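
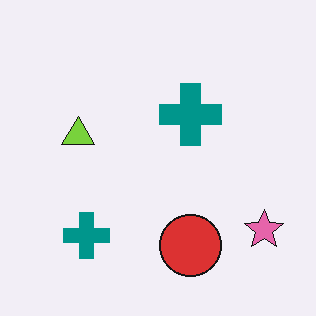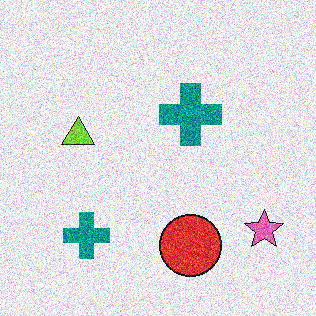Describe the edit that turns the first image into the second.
The image was degraded with a thick layer of grain.

Random speckle covers the whole image, including the flat background.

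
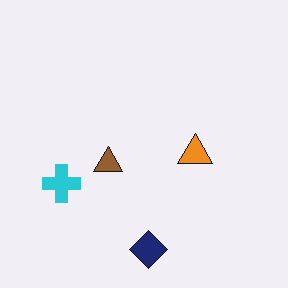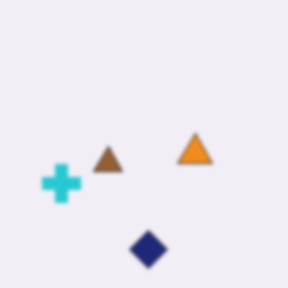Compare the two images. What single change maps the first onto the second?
This is the original image lightly blurred.

Shape edges and outlines are uniformly softened across the whole image.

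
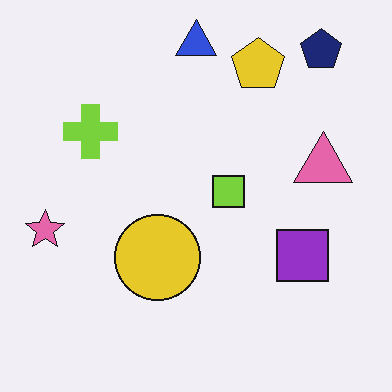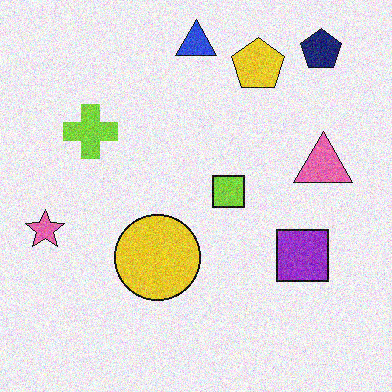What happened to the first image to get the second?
The image was degraded with visible gaussian noise.

Random speckle covers the whole image, including the flat background.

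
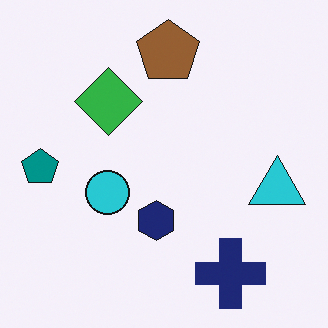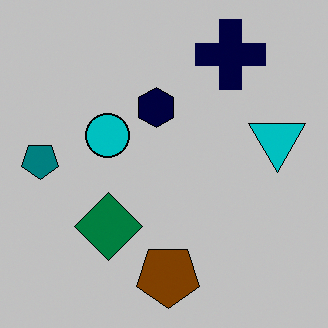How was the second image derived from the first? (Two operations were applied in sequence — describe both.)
This is the original image heavily posterized to just a handful of flat colors, then flipped vertically (top ↔ bottom).

Each flat color has snapped to a coarser quantized level — most visibly, the near-white background has dropped to a flat grey. The brown pentagon is in the top of the first image and the bottom of the second — shapes on opposite sides of the horizontal midline have swapped in a mirror flip.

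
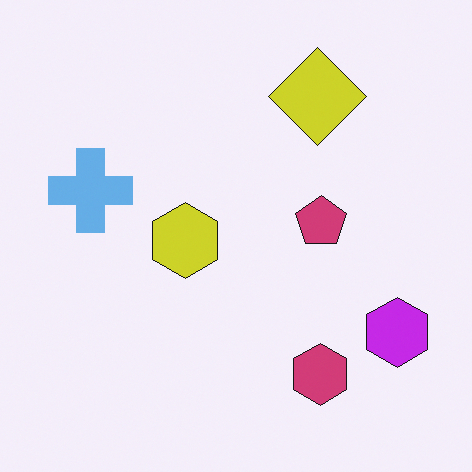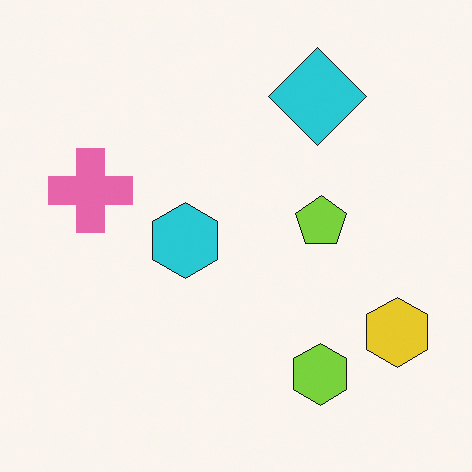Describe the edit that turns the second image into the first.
Hue-shifted through roughly half the color wheel.

Every shape's color has rotated by the same amount around the hue wheel — a uniform hue shift.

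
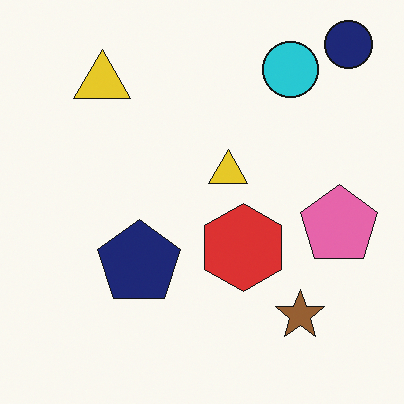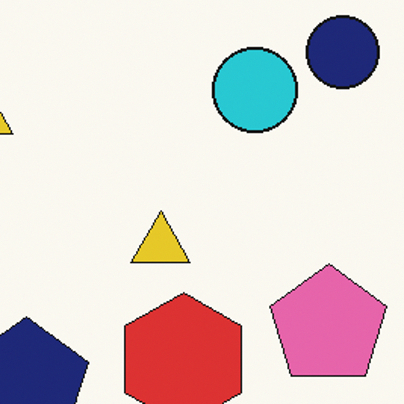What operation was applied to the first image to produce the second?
The image was cropped slightly and scaled back up.

The visible shapes are larger and the field of view is narrower; shapes near the original edges may be partly or wholly outside the frame — a crop-and-rescale.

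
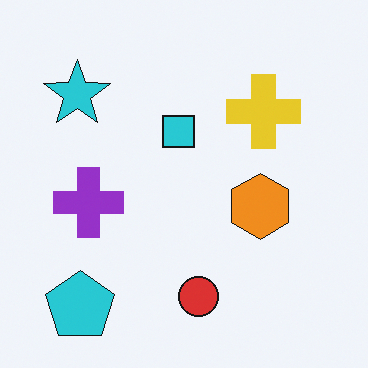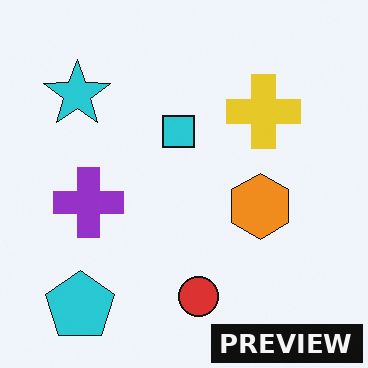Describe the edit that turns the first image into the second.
The second image is the first watermarked with the text "PREVIEW" in the lower-right corner.

A dark label reading "PREVIEW" appears in the lower-right corner.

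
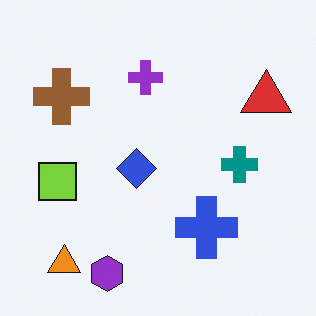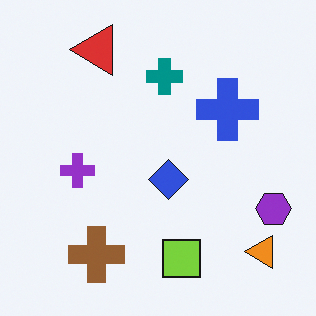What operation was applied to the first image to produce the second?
The transformation is: rotated 90° counter-clockwise.

The orange triangle sits in the bottom-left of the first image and the bottom-right of the second — consistent with a whole-image 90° counter-clockwise rotation.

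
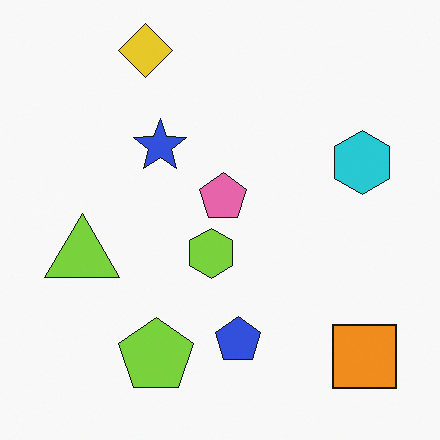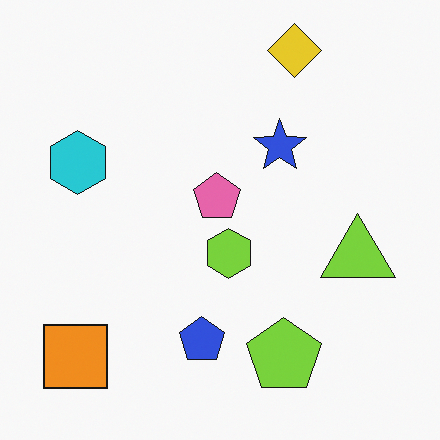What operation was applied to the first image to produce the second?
It was flipped horizontally (left ↔ right).

The orange square is in the bottom-right of the first image and the bottom-left of the second — shapes on opposite sides of the vertical midline have swapped in a mirror flip.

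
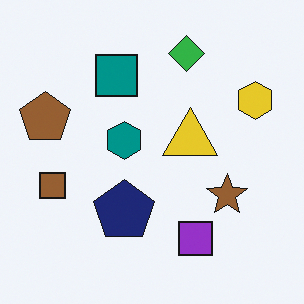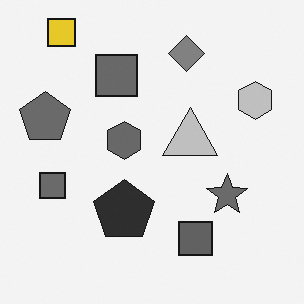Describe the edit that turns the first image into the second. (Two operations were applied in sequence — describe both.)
The transformation is: converted to grayscale, then overlaid with an additional yellow square.

All color is removed — every shape is now a shade of grey. A yellow square appears in the second image that is absent from the first.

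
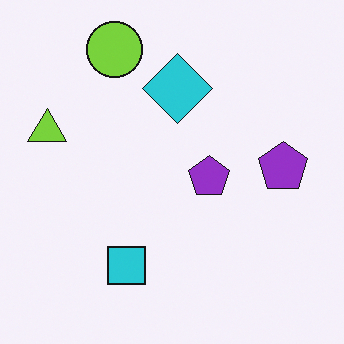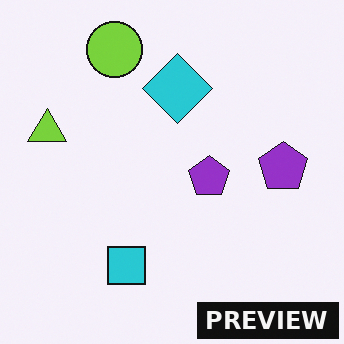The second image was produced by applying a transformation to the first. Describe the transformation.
The image was watermarked with the text "PREVIEW" in the lower-right corner.

A dark label reading "PREVIEW" appears in the lower-right corner.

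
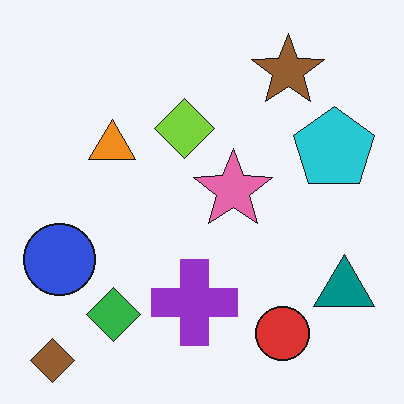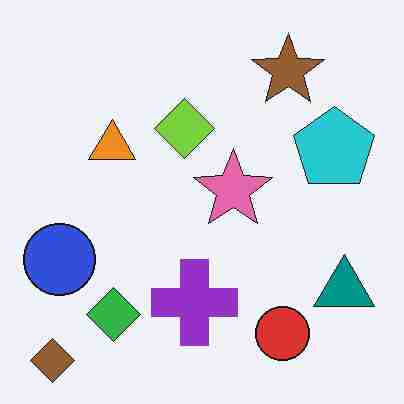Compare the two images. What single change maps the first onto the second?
The image was degraded with heavy JPEG compression.

Blocky 8×8 compression artifacts appear around shape edges and the flat background shows ringing — characteristic JPEG degradation.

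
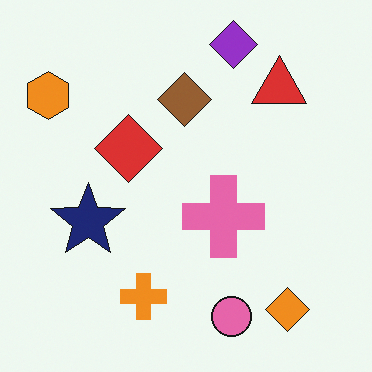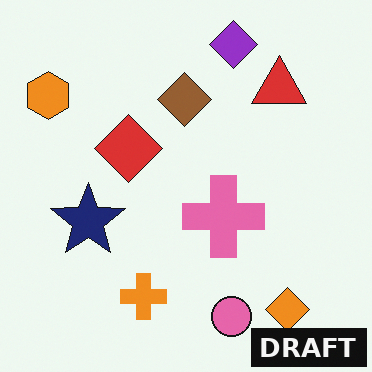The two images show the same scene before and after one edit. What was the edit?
The second image is the first watermarked with the text "DRAFT" in the lower-right corner.

A dark label reading "DRAFT" appears in the lower-right corner.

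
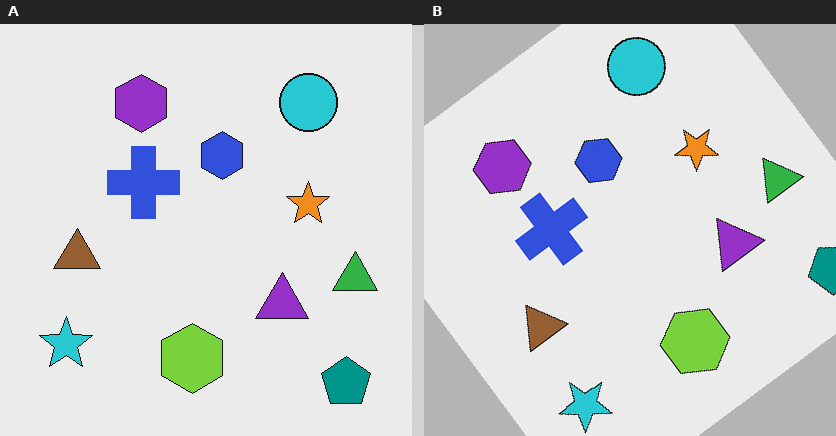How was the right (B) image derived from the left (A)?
The transformation is: rotated counter-clockwise by a large amount — several tens of degrees.

Every shape is tilted by the same angle and the image corners show triangular fill wedges — a whole-image rotation by a non-right angle.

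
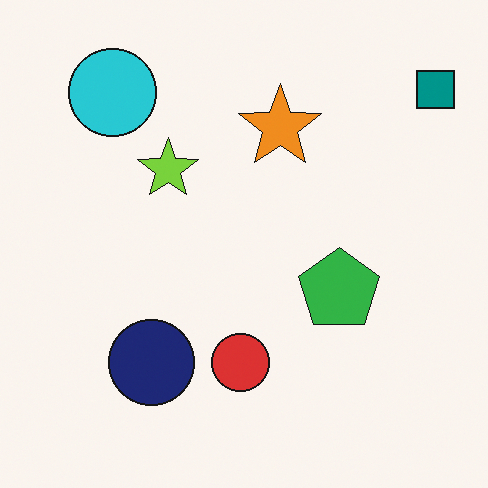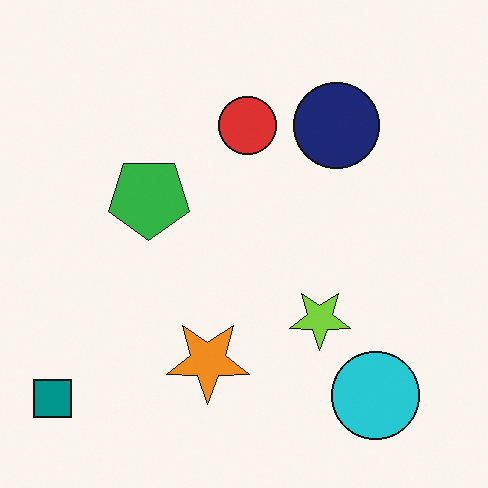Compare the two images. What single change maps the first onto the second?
The transformation is: rotated 180°.

The teal square sits in the top-right of the first image and the bottom-left of the second — consistent with a whole-image 180° rotation.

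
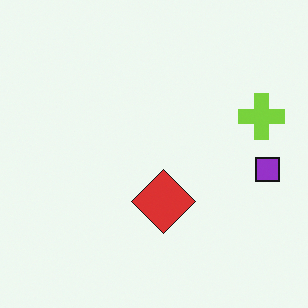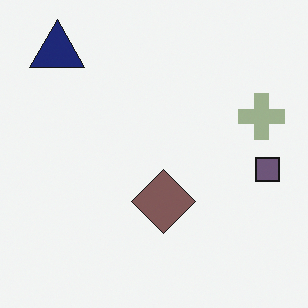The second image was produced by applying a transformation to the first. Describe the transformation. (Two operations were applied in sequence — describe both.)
The second image is the first made much more muted (saturation change), then overlaid with an additional navy triangle.

All colors are more muted and greyish — a global saturation change. A navy triangle appears in the second image that is absent from the first.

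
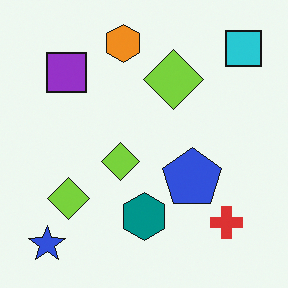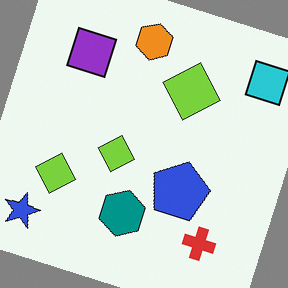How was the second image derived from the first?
The second image is the first rotated clockwise by a moderate amount.

Every shape is tilted by the same angle and the image corners show triangular fill wedges — a whole-image rotation by a non-right angle.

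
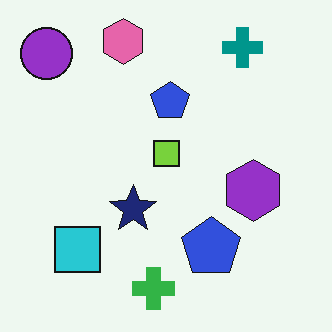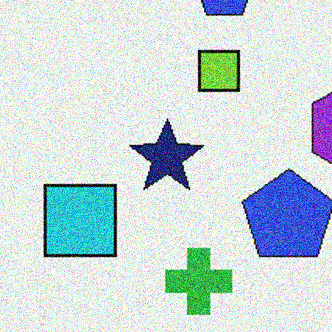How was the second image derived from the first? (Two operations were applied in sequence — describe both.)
The second image is the first cropped slightly and scaled back up, then degraded with strong gaussian noise.

The visible shapes are larger and the field of view is narrower; shapes near the original edges may be partly or wholly outside the frame — a crop-and-rescale. Random speckle covers the whole image, including the flat background.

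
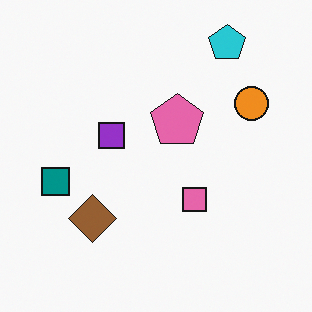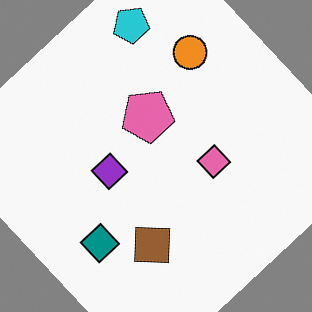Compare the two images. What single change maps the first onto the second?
It was rotated counter-clockwise by a large amount — several tens of degrees.

Every shape is tilted by the same angle and the image corners show triangular fill wedges — a whole-image rotation by a non-right angle.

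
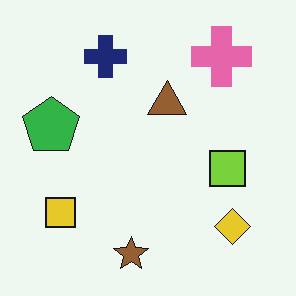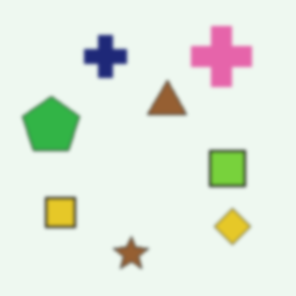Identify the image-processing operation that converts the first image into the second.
The transformation is: given a subtle gaussian blur.

Shape edges and outlines are uniformly softened across the whole image.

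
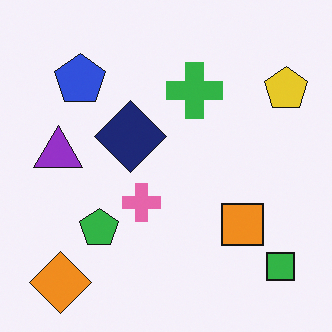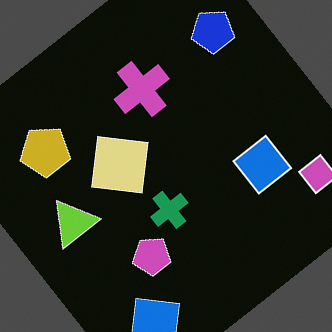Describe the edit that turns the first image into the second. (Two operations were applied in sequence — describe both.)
This is the original image rotated counter-clockwise by a large amount — several tens of degrees, then color-inverted (negative).

Every shape is tilted by the same angle and the image corners show triangular fill wedges — a whole-image rotation by a non-right angle. The light background has become dark and every shape's color is its complement — a photographic negative.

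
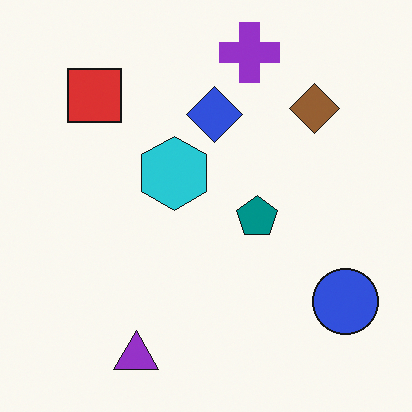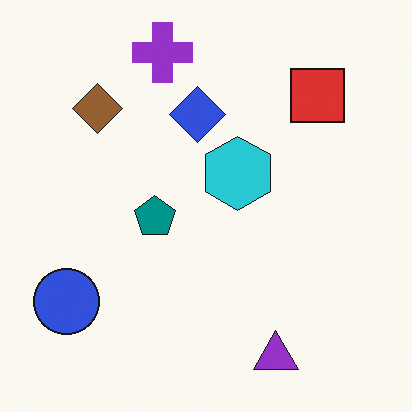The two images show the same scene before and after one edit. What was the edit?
It was flipped horizontally (left ↔ right).

The blue circle is in the bottom-right of the first image and the bottom-left of the second — shapes on opposite sides of the vertical midline have swapped in a mirror flip.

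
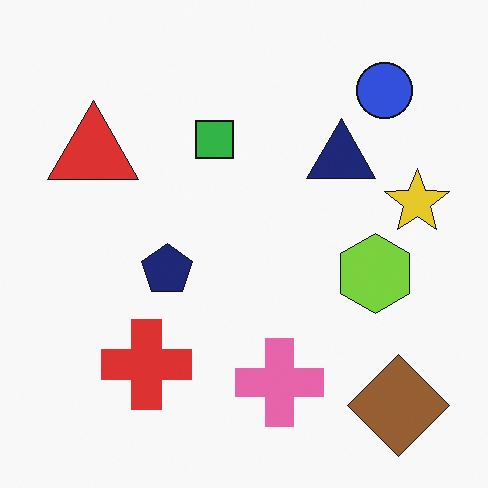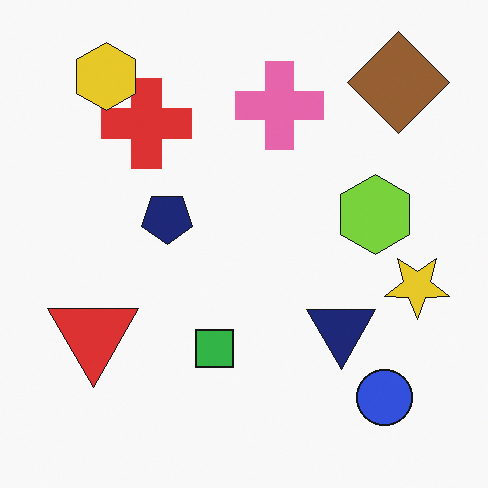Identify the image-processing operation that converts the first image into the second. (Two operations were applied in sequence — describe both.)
Flipped vertically (top ↔ bottom), then overlaid with an additional yellow hexagon.

The brown diamond is in the bottom-right of the first image and the top-right of the second — shapes on opposite sides of the horizontal midline have swapped in a mirror flip. A yellow hexagon appears in the second image that is absent from the first.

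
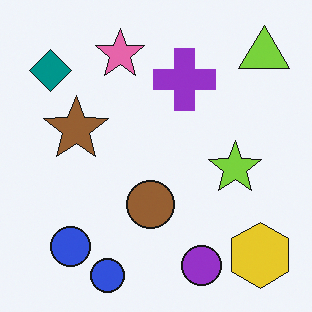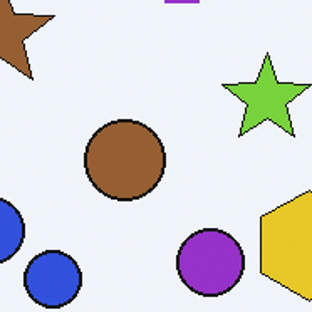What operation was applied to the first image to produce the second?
The image was cropped to a noticeably smaller region and rescaled.

The visible shapes are larger and the field of view is narrower; shapes near the original edges may be partly or wholly outside the frame — a crop-and-rescale.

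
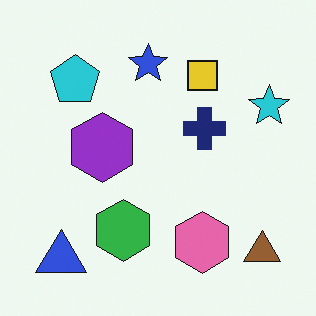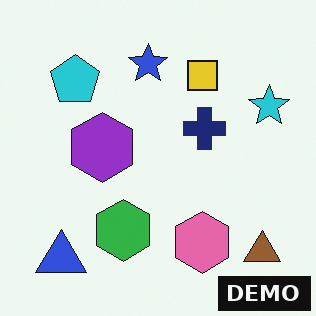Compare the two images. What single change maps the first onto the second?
Watermarked with the text "DEMO" in the lower-right corner.

A dark label reading "DEMO" appears in the lower-right corner.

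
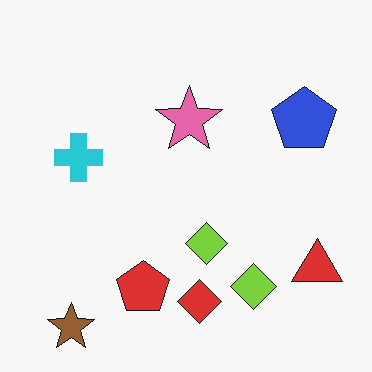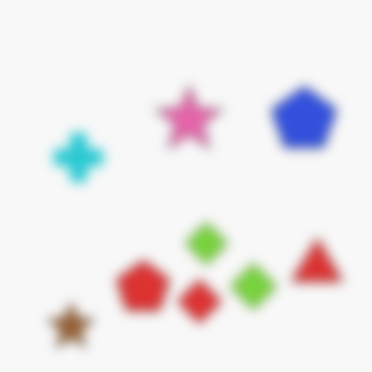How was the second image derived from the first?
The second image is the first strongly gaussian-blurred.

Shape edges and outlines are uniformly softened across the whole image.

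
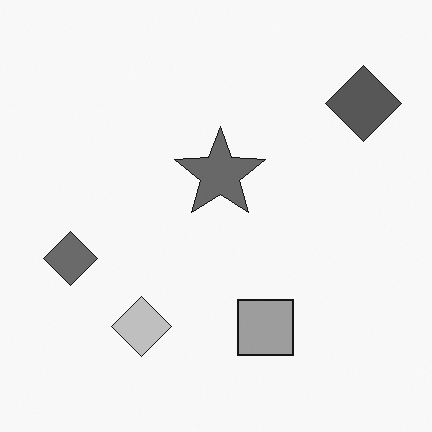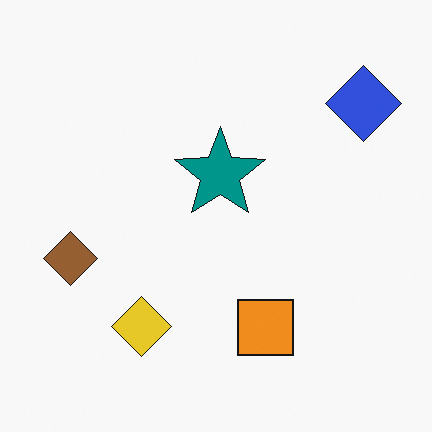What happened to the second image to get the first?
Converted to grayscale.

All color is removed — every shape is now a shade of grey.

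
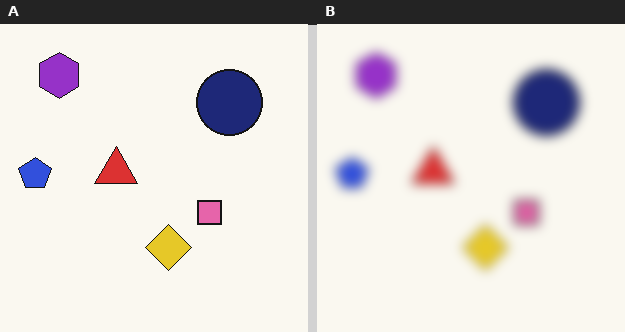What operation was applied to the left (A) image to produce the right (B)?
Heavily blurred.

Shape edges and outlines are uniformly softened across the whole image.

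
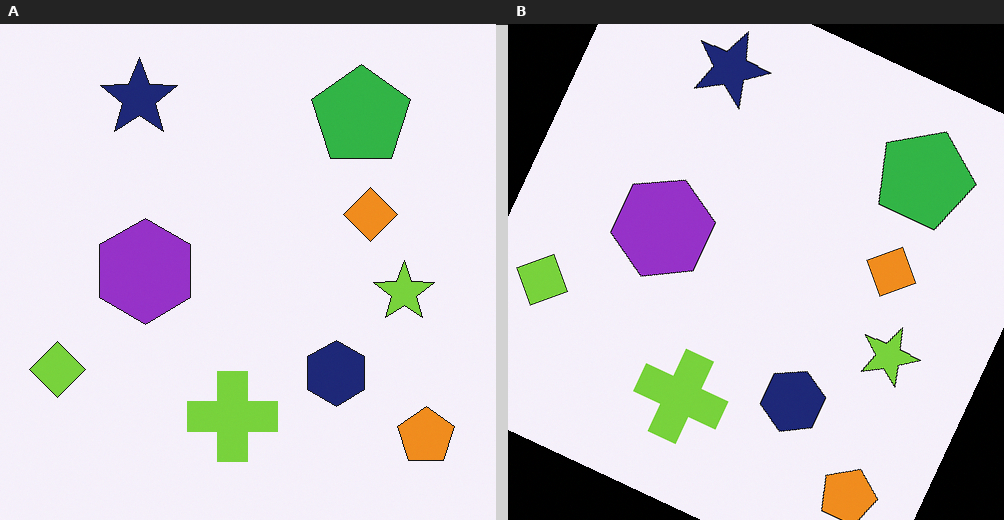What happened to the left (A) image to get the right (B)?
This is the original image rotated clockwise by a moderate amount.

Every shape is tilted by the same angle and the image corners show triangular fill wedges — a whole-image rotation by a non-right angle.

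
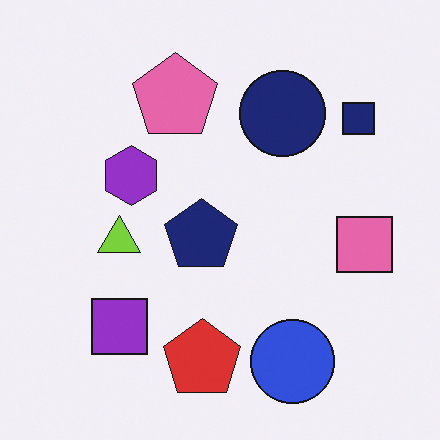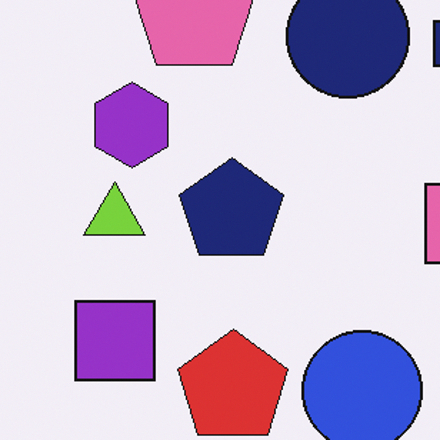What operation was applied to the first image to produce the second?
It was cropped to a modestly smaller region and rescaled.

The visible shapes are larger and the field of view is narrower; shapes near the original edges may be partly or wholly outside the frame — a crop-and-rescale.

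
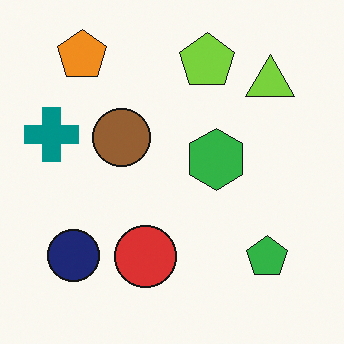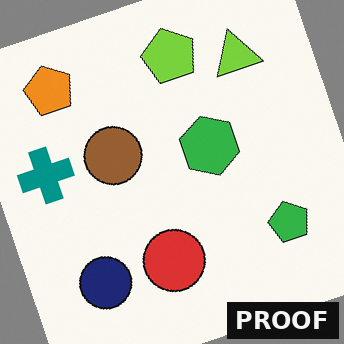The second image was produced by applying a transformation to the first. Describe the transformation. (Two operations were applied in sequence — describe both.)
Rotated counter-clockwise by a moderate amount, then watermarked with the text "PROOF" in the lower-right corner.

Every shape is tilted by the same angle and the image corners show triangular fill wedges — a whole-image rotation by a non-right angle. A dark label reading "PROOF" appears in the lower-right corner.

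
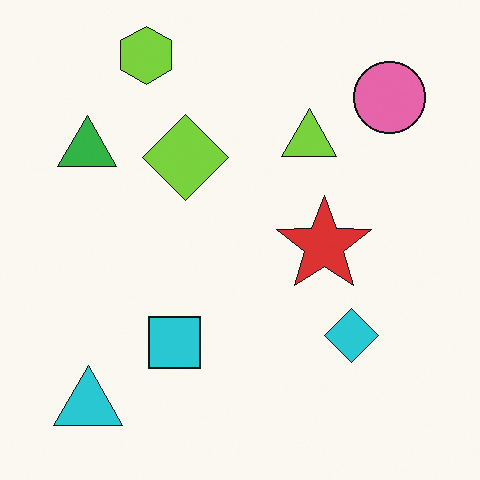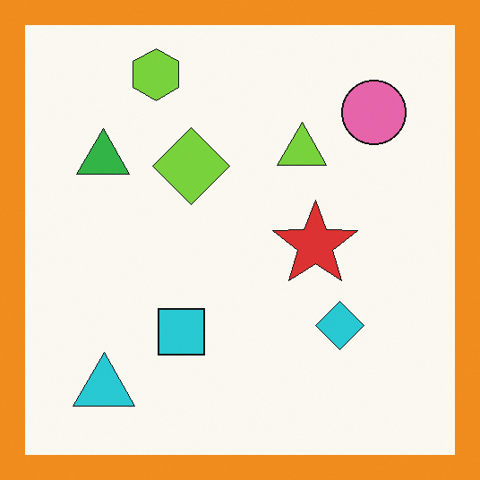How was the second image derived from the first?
The second image is the first framed with a orange border.

A solid orange frame runs around the edge of the second image, with the content slightly shrunk inside it.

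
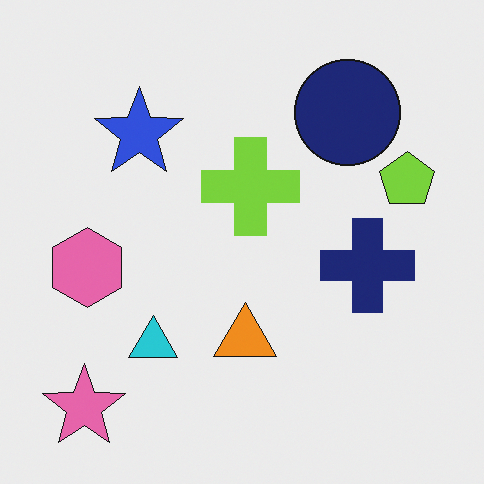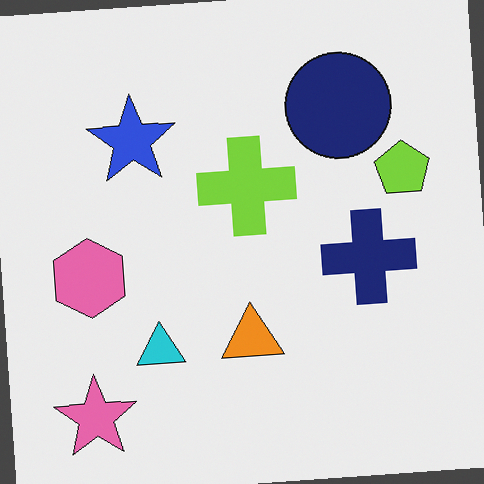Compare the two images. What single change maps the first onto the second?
The transformation is: rotated counter-clockwise by a slight angle.

Every shape is tilted by the same angle and the image corners show triangular fill wedges — a whole-image rotation by a non-right angle.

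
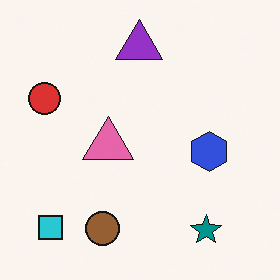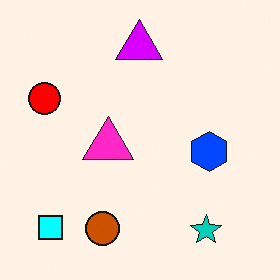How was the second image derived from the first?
Made much more vivid (saturation change).

All colors are more vivid — a global saturation change.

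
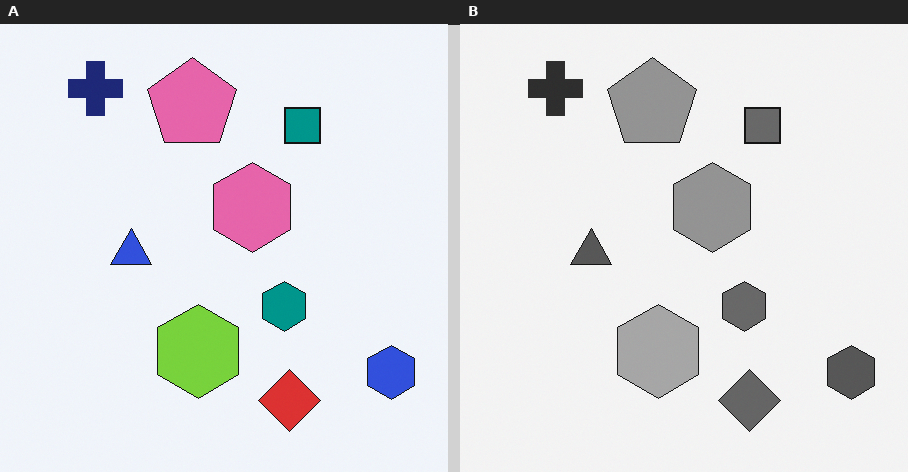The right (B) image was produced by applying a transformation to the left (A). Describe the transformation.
Converted to grayscale.

All color is removed — every shape is now a shade of grey.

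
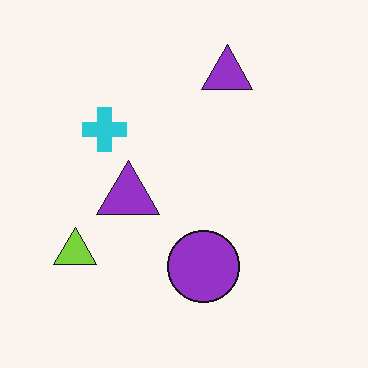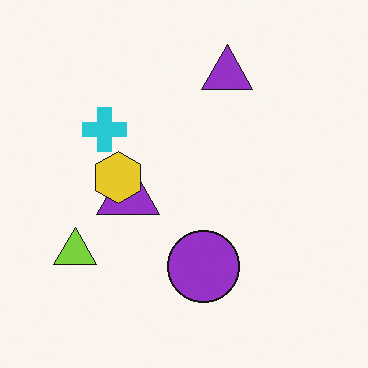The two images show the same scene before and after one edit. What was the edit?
The second image is the first overlaid with an additional yellow hexagon.

A yellow hexagon appears in the second image that is absent from the first.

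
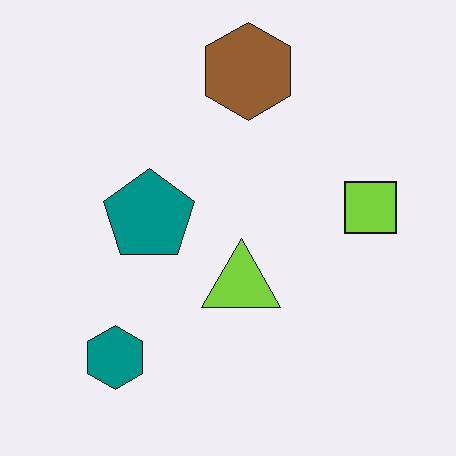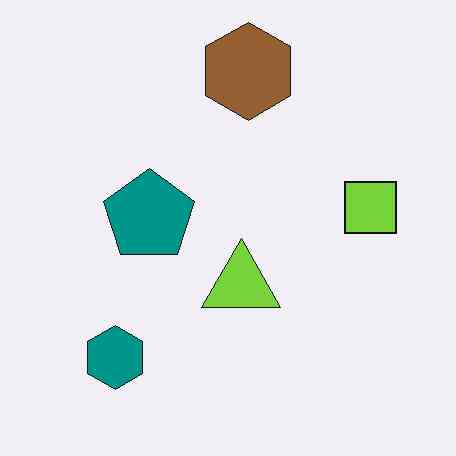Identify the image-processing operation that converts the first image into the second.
This is the original image given moderate JPEG compression.

Blocky 8×8 compression artifacts appear around shape edges and the flat background shows ringing — characteristic JPEG degradation.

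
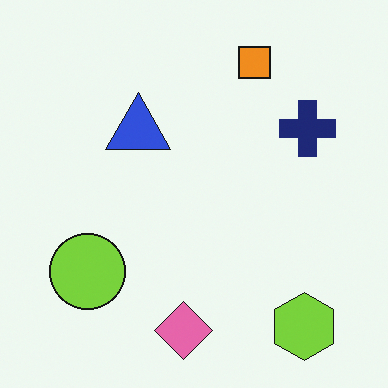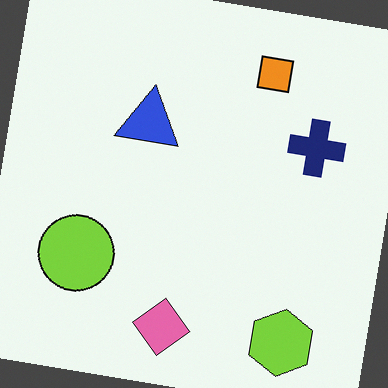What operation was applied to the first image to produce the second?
The transformation is: rotated clockwise by a few degrees.

Every shape is tilted by the same angle and the image corners show triangular fill wedges — a whole-image rotation by a non-right angle.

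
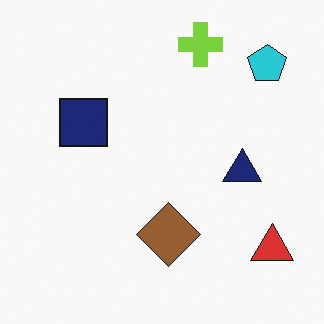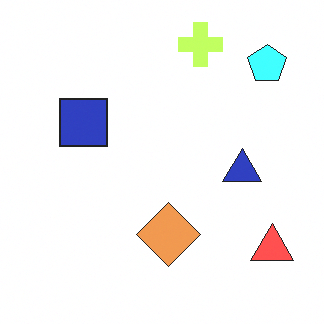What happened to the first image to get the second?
This is the original image brightened a lot.

Every pixel — background and shapes alike — is uniformly brightened.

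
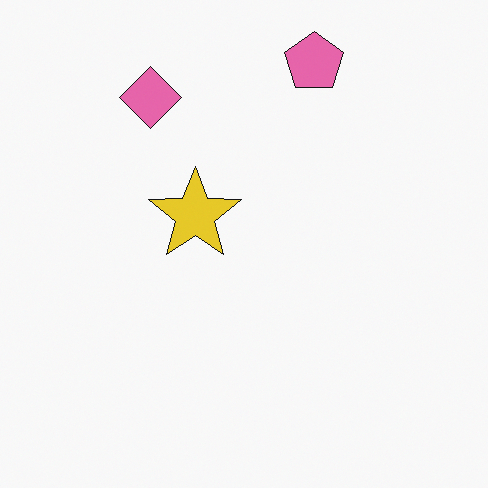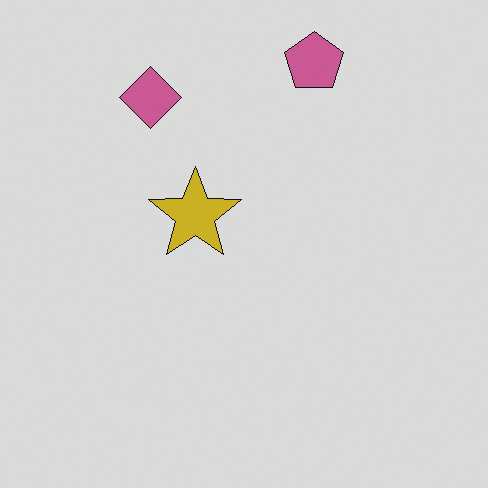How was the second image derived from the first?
Darkened a little.

Every pixel — background and shapes alike — is uniformly darkened.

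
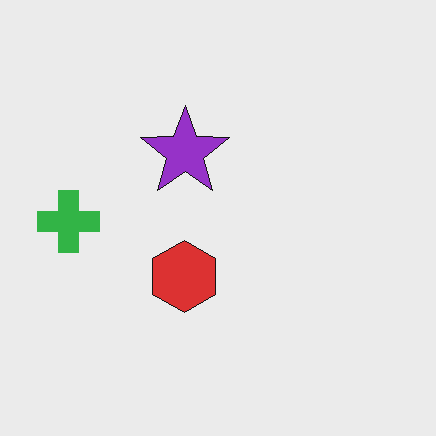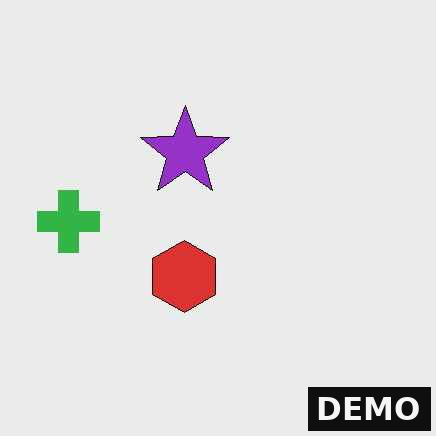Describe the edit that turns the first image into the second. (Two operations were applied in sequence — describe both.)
The second image is the first JPEG-compressed with visible artifacts, then watermarked with the text "DEMO" in the lower-right corner.

Blocky 8×8 compression artifacts appear around shape edges and the flat background shows ringing — characteristic JPEG degradation. A dark label reading "DEMO" appears in the lower-right corner.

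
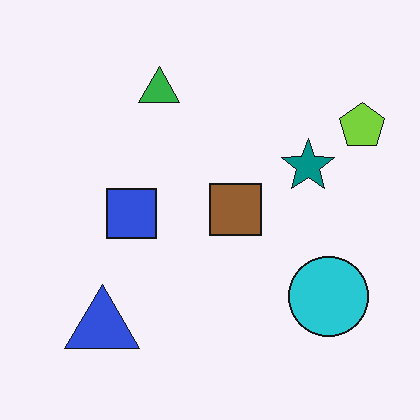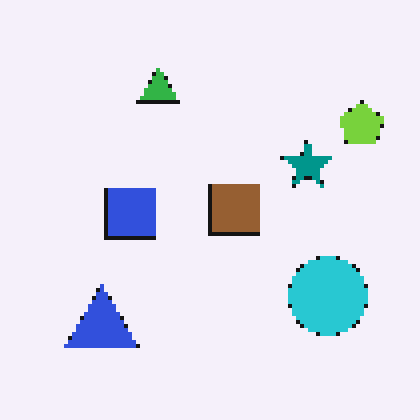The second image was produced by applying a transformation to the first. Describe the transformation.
The image was mildly pixelated.

Shapes are reduced to large square blocks; fine edges and outlines are lost — a downscale-then-upscale (mosaic) effect.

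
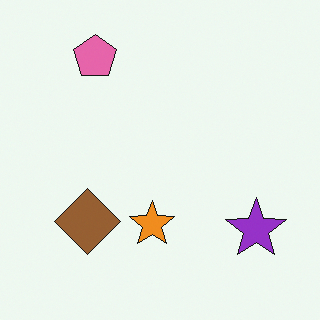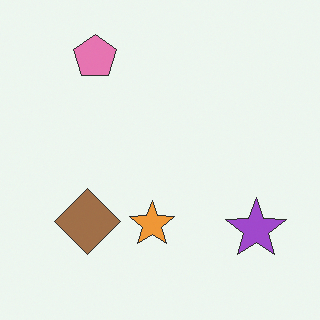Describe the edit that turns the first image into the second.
The second image is the first given slightly reduced contrast.

Tones are pushed toward mid-grey across the whole image — a global contrast change.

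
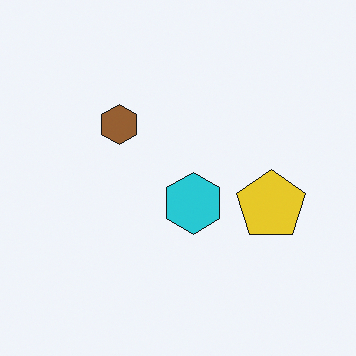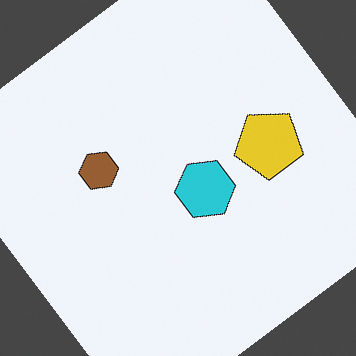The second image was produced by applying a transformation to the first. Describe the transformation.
It was rotated counter-clockwise by a large amount — several tens of degrees.

Every shape is tilted by the same angle and the image corners show triangular fill wedges — a whole-image rotation by a non-right angle.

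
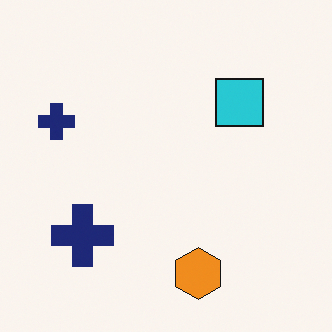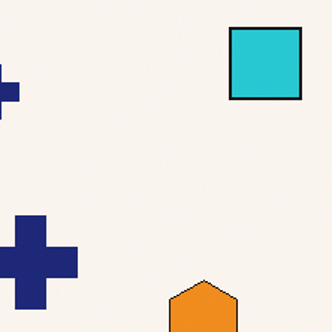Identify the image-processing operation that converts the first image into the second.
It was cropped slightly and scaled back up.

The visible shapes are larger and the field of view is narrower; shapes near the original edges may be partly or wholly outside the frame — a crop-and-rescale.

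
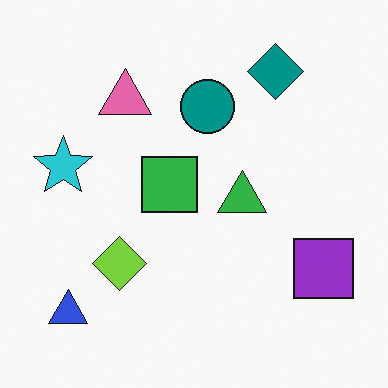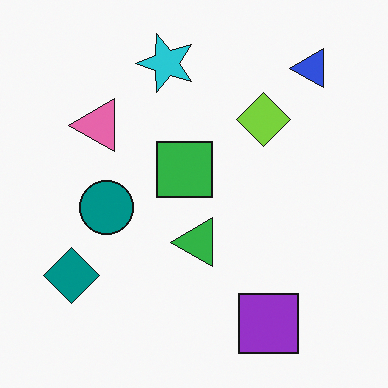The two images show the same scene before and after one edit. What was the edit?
This is the original image transposed (reflected across the top-left ↔ bottom-right diagonal).

Shapes have swapped their row and column positions — what was in the top-right is now in the bottom-left — a diagonal reflection.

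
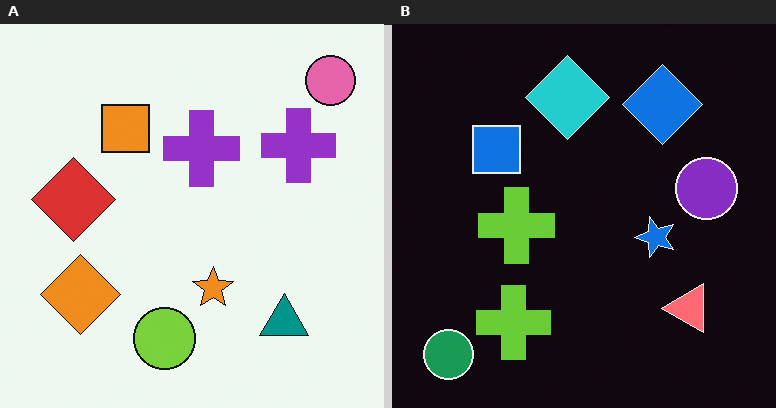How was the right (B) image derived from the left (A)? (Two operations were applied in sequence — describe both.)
It was transposed (reflected across the top-left ↔ bottom-right diagonal), then color-inverted (negative).

Shapes have swapped their row and column positions — what was in the top-right is now in the bottom-left — a diagonal reflection. The light background has become dark and every shape's color is its complement — a photographic negative.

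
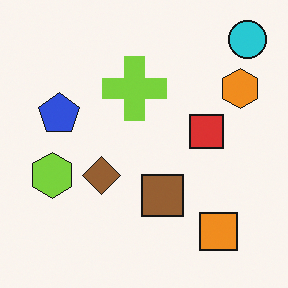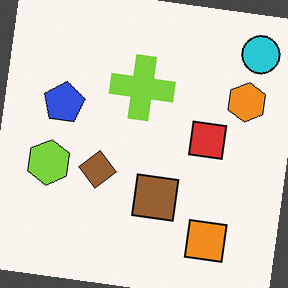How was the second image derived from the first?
Rotated clockwise by a small amount.

Every shape is tilted by the same angle and the image corners show triangular fill wedges — a whole-image rotation by a non-right angle.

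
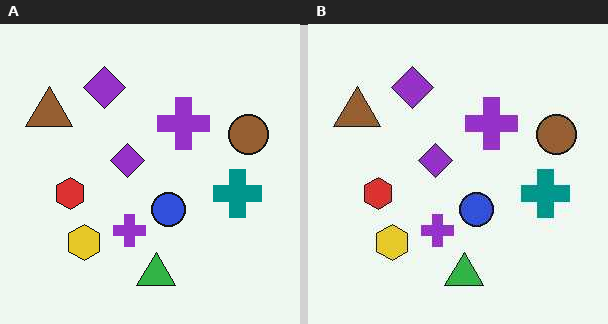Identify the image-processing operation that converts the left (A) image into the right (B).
This is the original image given moderate JPEG compression.

Blocky 8×8 compression artifacts appear around shape edges and the flat background shows ringing — characteristic JPEG degradation.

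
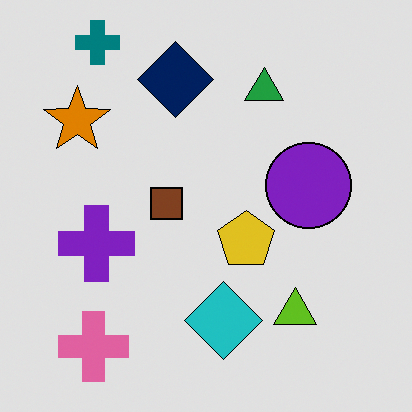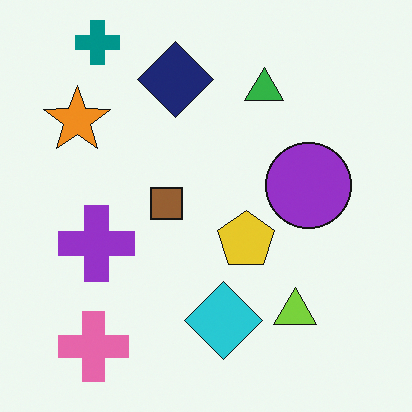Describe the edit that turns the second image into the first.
Moderately posterized.

Each flat color has snapped to a coarser quantized level — most visibly, the near-white background has dropped to a flat grey.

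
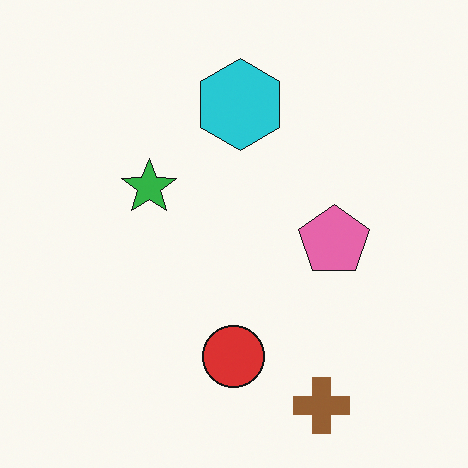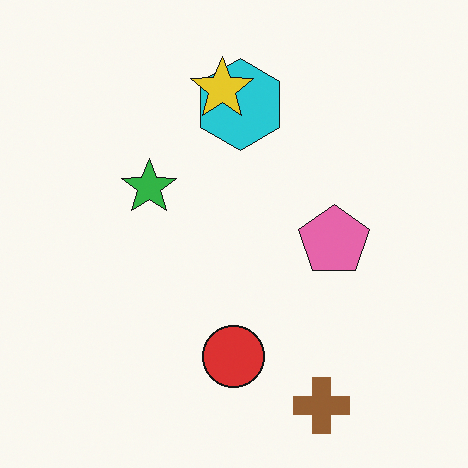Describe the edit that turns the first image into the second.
The image was overlaid with an additional yellow star.

A yellow star appears in the second image that is absent from the first.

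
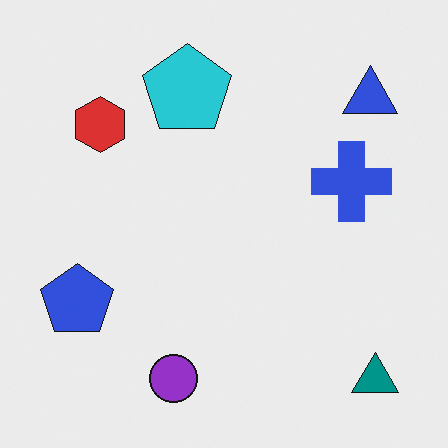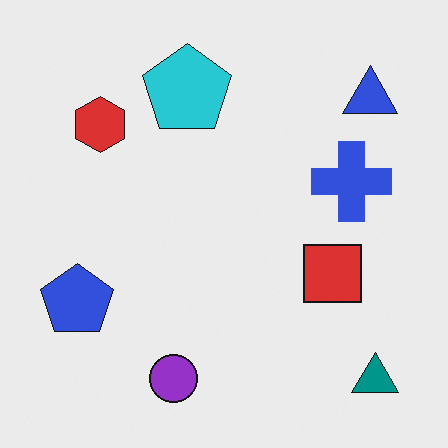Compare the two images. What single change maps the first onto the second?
This is the original image overlaid with an additional red square.

A red square appears in the second image that is absent from the first.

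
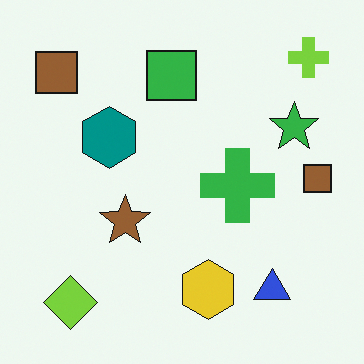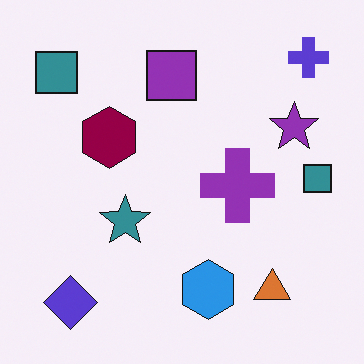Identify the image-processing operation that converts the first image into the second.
The image was hue-shifted by a large amount.

Every shape's color has rotated by the same amount around the hue wheel — a uniform hue shift.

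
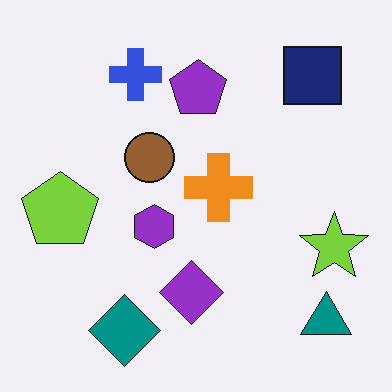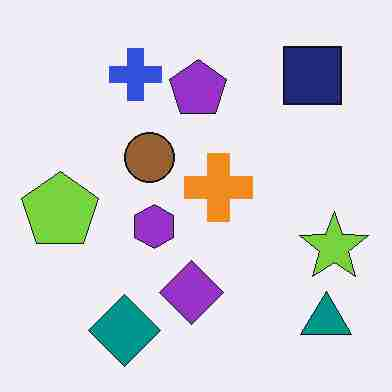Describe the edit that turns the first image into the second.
The second image is the first degraded with heavy JPEG compression.

Blocky 8×8 compression artifacts appear around shape edges and the flat background shows ringing — characteristic JPEG degradation.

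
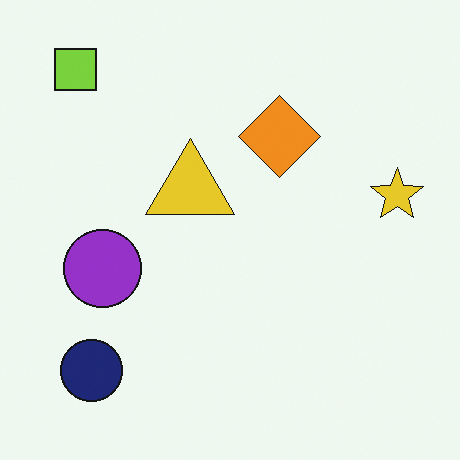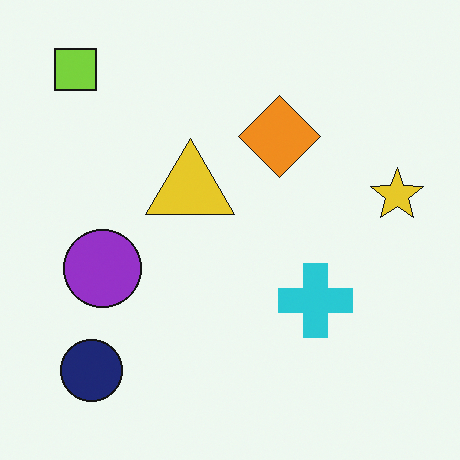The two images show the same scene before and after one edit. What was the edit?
It was overlaid with an additional cyan cross.

A cyan cross appears in the second image that is absent from the first.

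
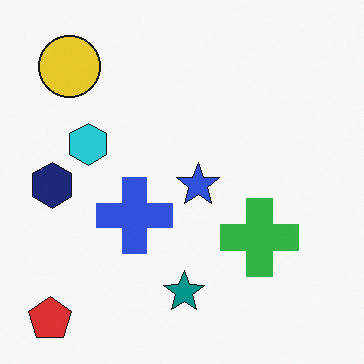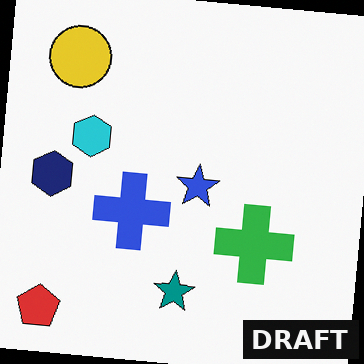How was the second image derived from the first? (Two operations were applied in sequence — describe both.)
Rotated clockwise by a slight angle, then watermarked with the text "DRAFT" in the lower-right corner.

Every shape is tilted by the same angle and the image corners show triangular fill wedges — a whole-image rotation by a non-right angle. A dark label reading "DRAFT" appears in the lower-right corner.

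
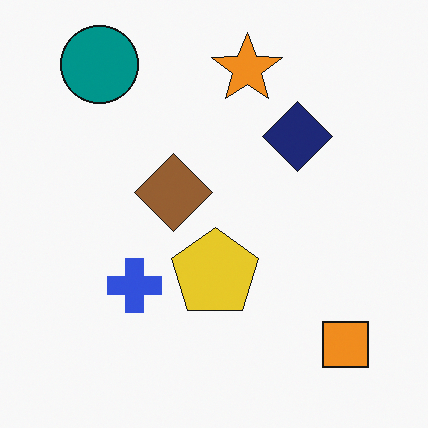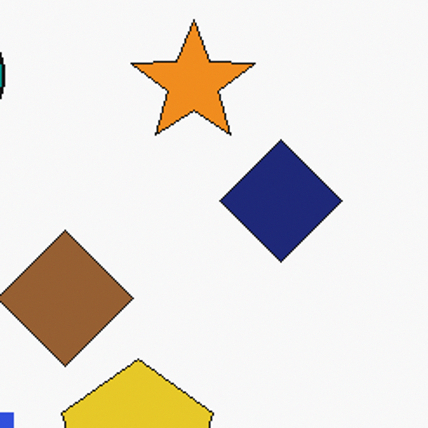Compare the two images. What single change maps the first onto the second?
This is the original image cropped to a noticeably smaller region and rescaled.

The visible shapes are larger and the field of view is narrower; shapes near the original edges may be partly or wholly outside the frame — a crop-and-rescale.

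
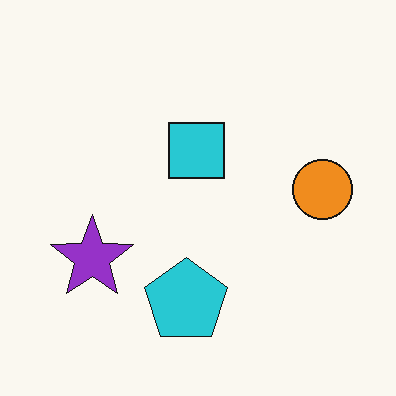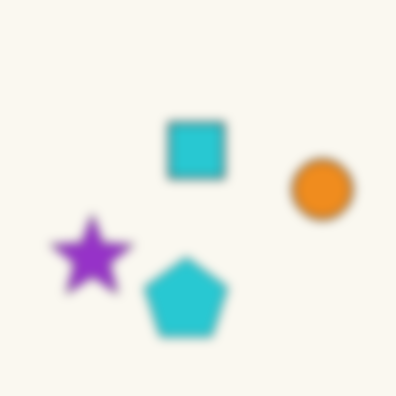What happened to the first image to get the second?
The transformation is: strongly gaussian-blurred.

Shape edges and outlines are uniformly softened across the whole image.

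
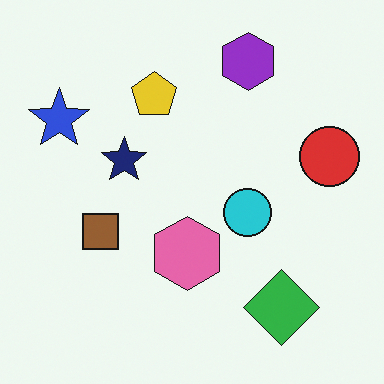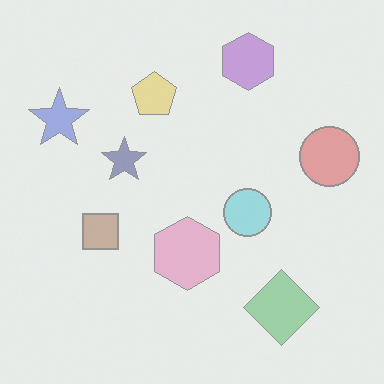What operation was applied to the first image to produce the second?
The second image is the first washed out (contrast reduced).

Tones are pushed toward mid-grey across the whole image — a global contrast change.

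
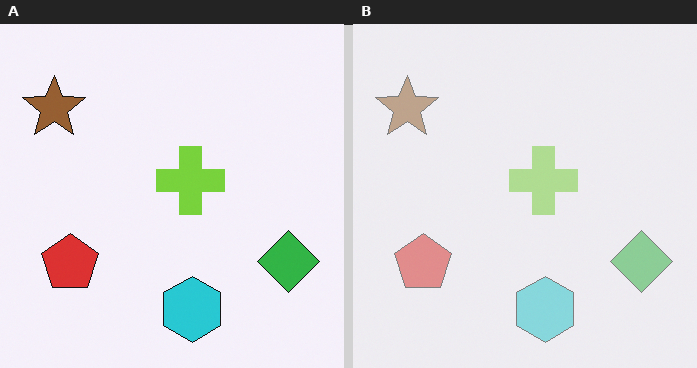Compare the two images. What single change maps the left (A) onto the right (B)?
The right (B) image is the left (A) washed out (contrast reduced).

Tones are pushed toward mid-grey across the whole image — a global contrast change.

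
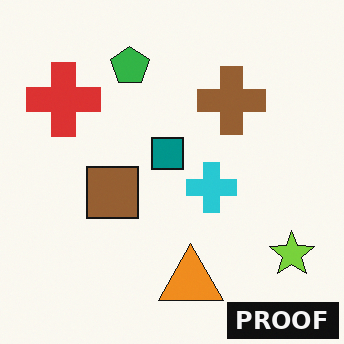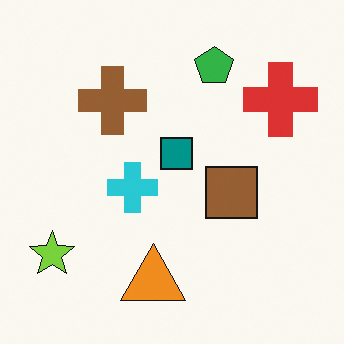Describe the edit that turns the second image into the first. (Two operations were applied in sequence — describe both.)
This is the original image flipped horizontally (left ↔ right), then watermarked with the text "PROOF" in the lower-right corner.

The lime star is in the bottom-left of the second image and the bottom-right of the first — shapes on opposite sides of the vertical midline have swapped in a mirror flip. A dark label reading "PROOF" appears in the lower-right corner.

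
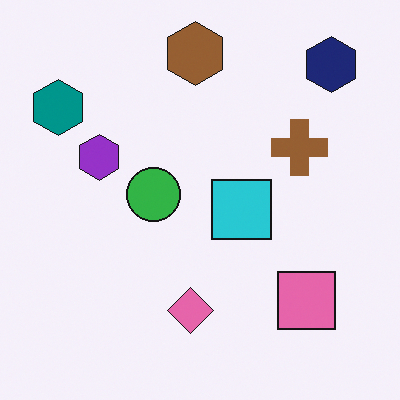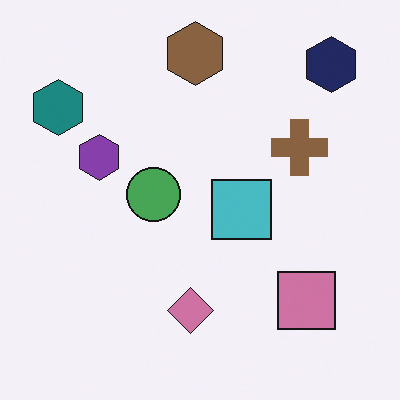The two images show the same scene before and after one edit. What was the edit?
This is the original image slightly desaturated.

All colors are more muted and greyish — a global saturation change.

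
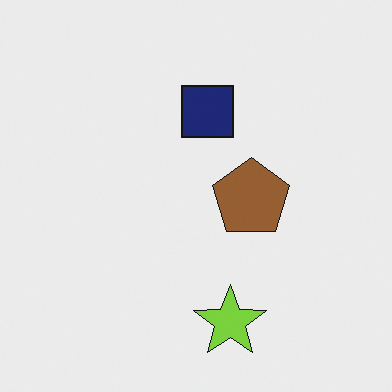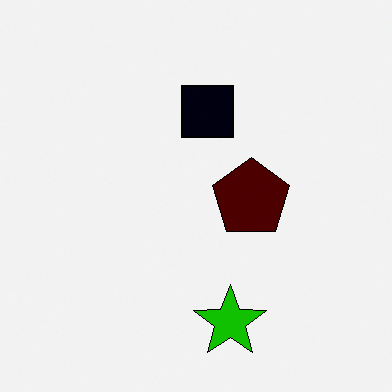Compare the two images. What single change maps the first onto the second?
It was given much higher contrast.

Tones are pushed away from mid-grey across the whole image — a global contrast change.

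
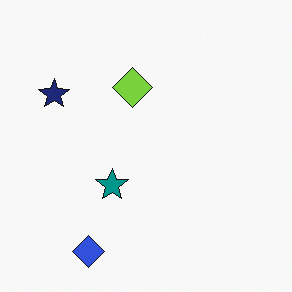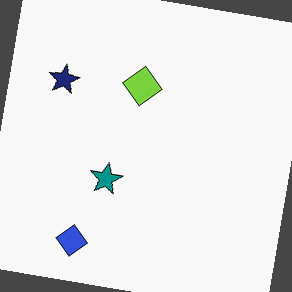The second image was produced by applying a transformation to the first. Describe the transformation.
The transformation is: rotated clockwise by a slight angle.

Every shape is tilted by the same angle and the image corners show triangular fill wedges — a whole-image rotation by a non-right angle.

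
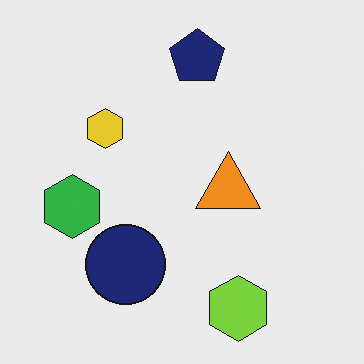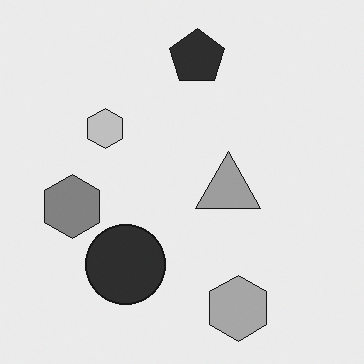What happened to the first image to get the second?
Converted to grayscale.

All color is removed — every shape is now a shade of grey.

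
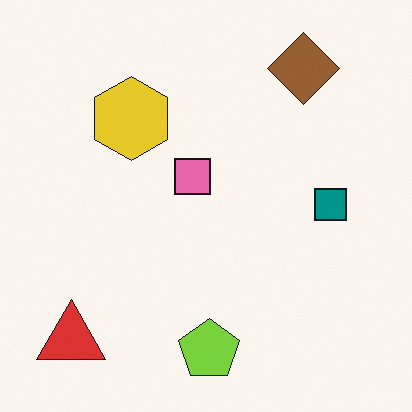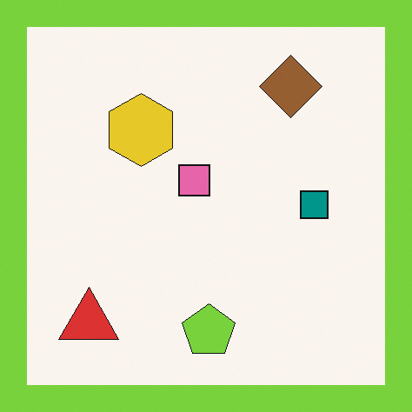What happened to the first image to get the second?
It was framed with a lime border.

A solid lime frame runs around the edge of the second image, with the content slightly shrunk inside it.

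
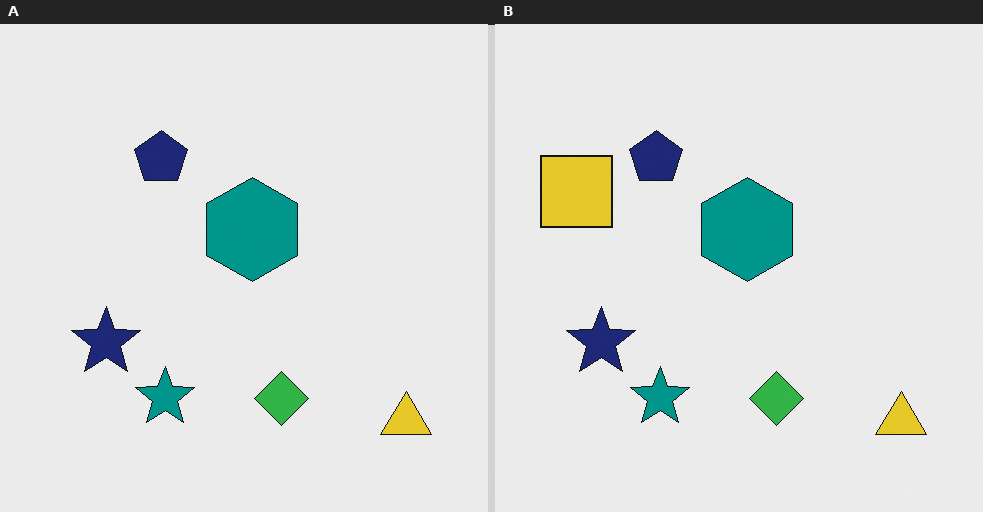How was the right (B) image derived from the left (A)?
The right (B) image is the left (A) overlaid with an additional yellow square.

A yellow square appears in the right (B) image that is absent from the left (A).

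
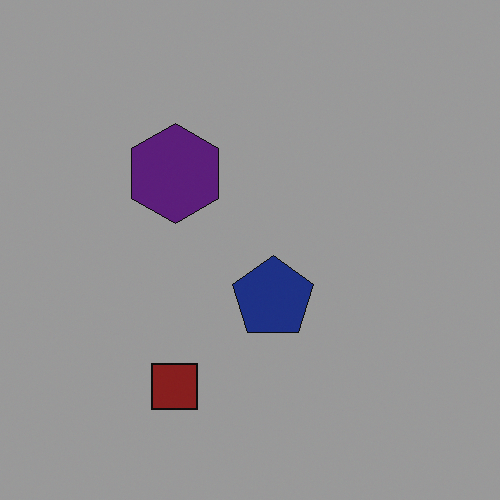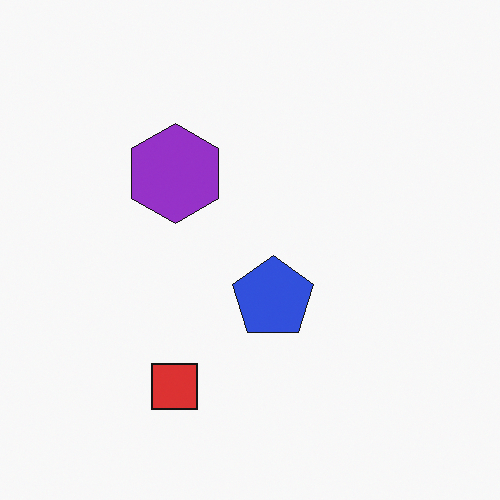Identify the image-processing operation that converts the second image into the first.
The first image is the second darkened a lot.

Every pixel — background and shapes alike — is uniformly darkened.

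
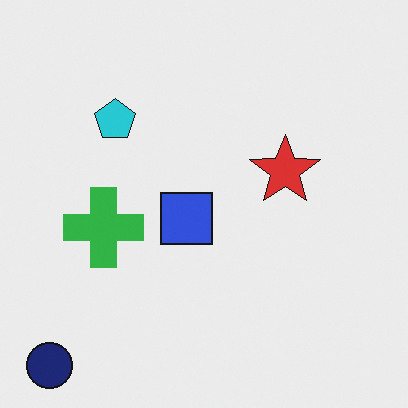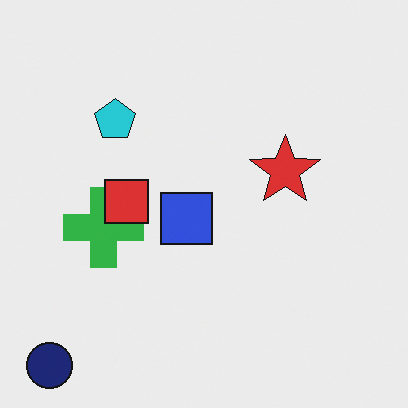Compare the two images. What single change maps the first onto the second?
Overlaid with an additional red square.

A red square appears in the second image that is absent from the first.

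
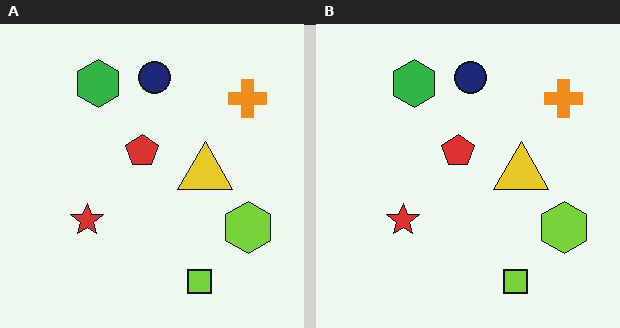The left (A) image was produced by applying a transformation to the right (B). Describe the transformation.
The left (A) image is the right (B) JPEG-compressed with visible artifacts.

Blocky 8×8 compression artifacts appear around shape edges and the flat background shows ringing — characteristic JPEG degradation.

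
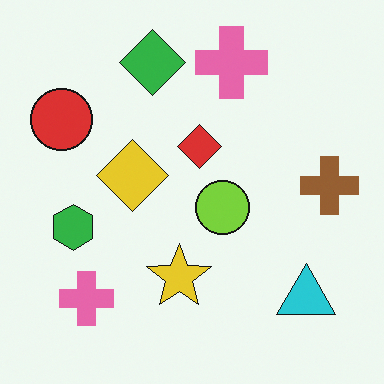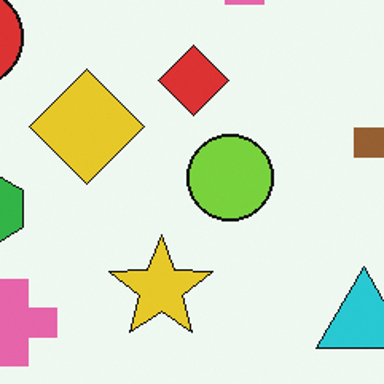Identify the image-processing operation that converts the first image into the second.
The transformation is: cropped slightly and scaled back up.

The visible shapes are larger and the field of view is narrower; shapes near the original edges may be partly or wholly outside the frame — a crop-and-rescale.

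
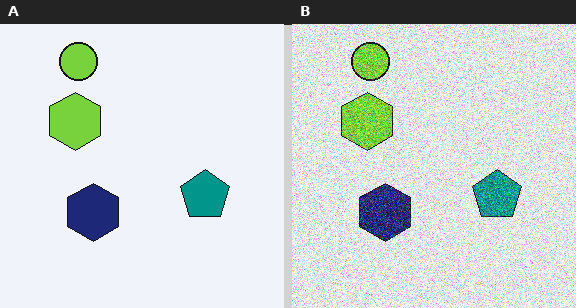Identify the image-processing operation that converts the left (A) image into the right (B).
This is the original image degraded with a thick layer of grain.

Random speckle covers the whole image, including the flat background.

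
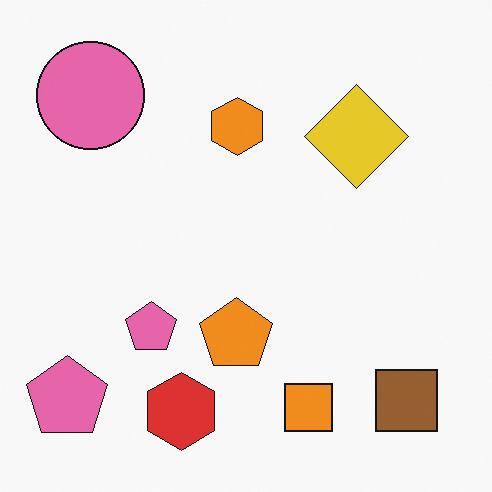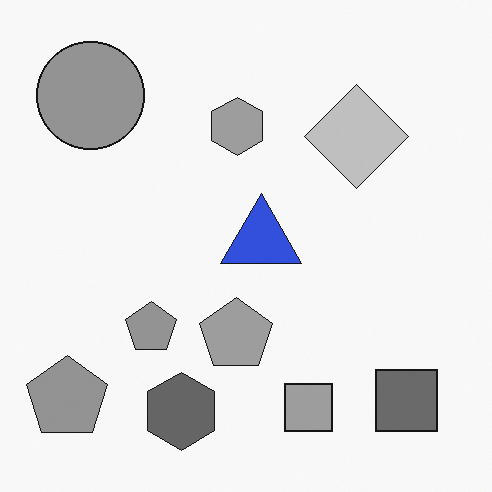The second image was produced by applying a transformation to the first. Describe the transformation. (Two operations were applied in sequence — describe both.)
It was converted to grayscale, then overlaid with an additional blue triangle.

All color is removed — every shape is now a shade of grey. A blue triangle appears in the second image that is absent from the first.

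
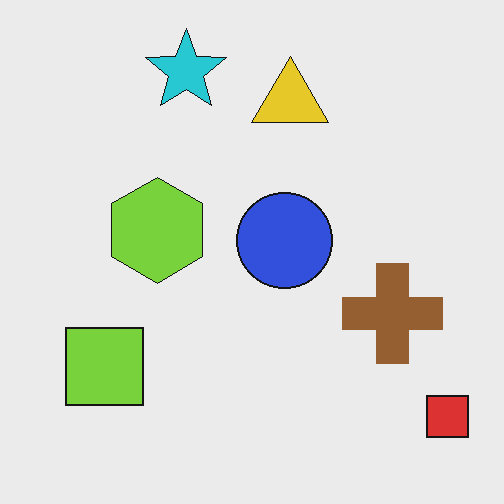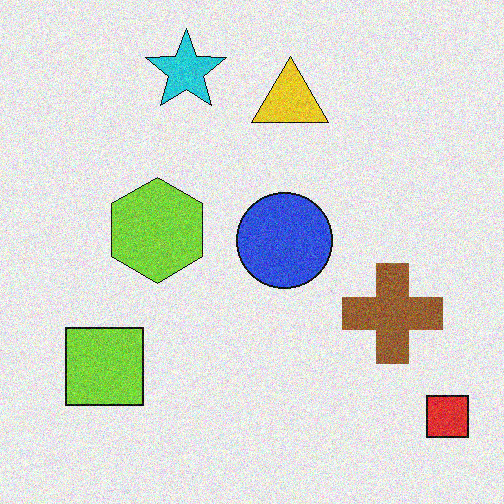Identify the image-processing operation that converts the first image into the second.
The transformation is: degraded with visible gaussian noise.

Random speckle covers the whole image, including the flat background.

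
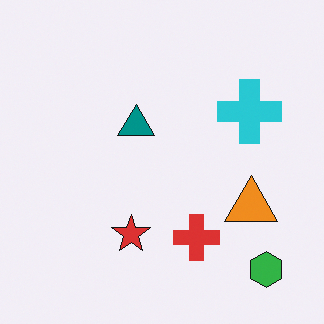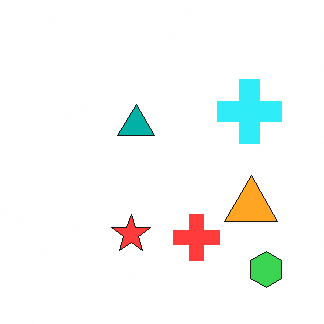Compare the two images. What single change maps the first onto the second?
This is the original image brightened a little.

Every pixel — background and shapes alike — is uniformly brightened.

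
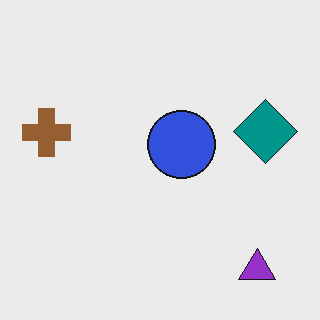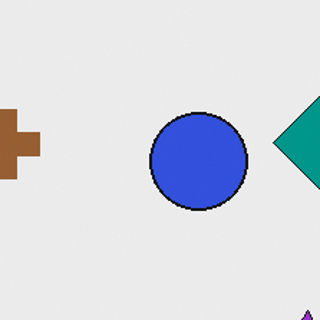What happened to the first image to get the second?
Cropped slightly and scaled back up.

The visible shapes are larger and the field of view is narrower; shapes near the original edges may be partly or wholly outside the frame — a crop-and-rescale.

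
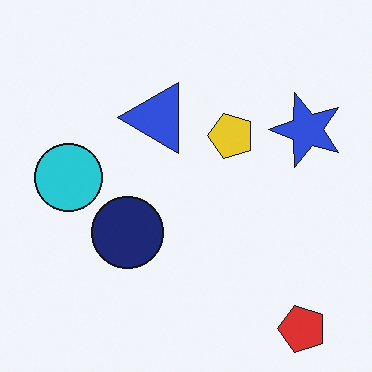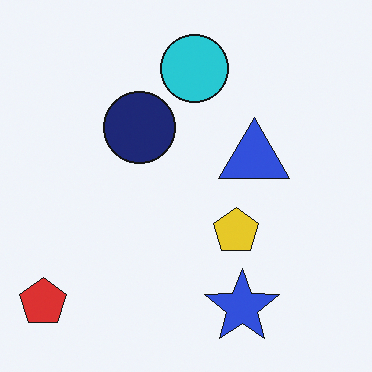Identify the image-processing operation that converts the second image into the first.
The transformation is: rotated 90° counter-clockwise.

The red pentagon sits in the bottom-left of the second image and the bottom-right of the first — consistent with a whole-image 90° counter-clockwise rotation.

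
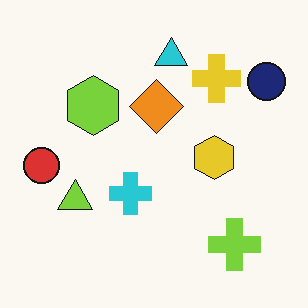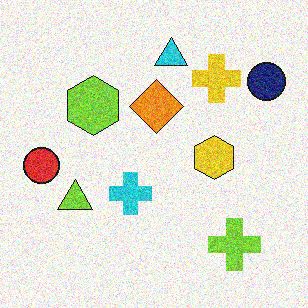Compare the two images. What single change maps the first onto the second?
It was degraded with visible gaussian noise.

Random speckle covers the whole image, including the flat background.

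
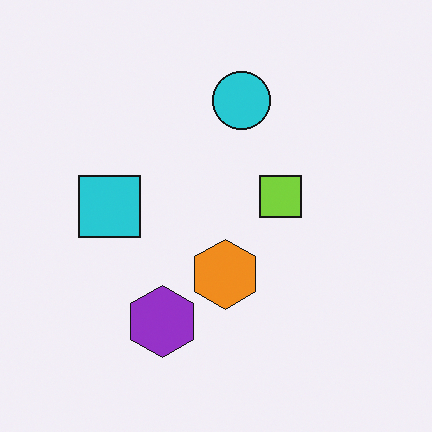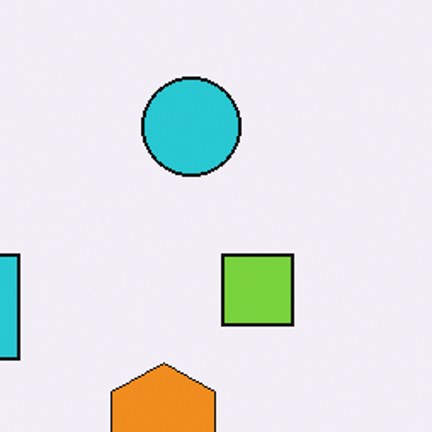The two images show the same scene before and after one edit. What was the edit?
Cropped tightly and scaled back up.

The visible shapes are larger and the field of view is narrower; shapes near the original edges may be partly or wholly outside the frame — a crop-and-rescale.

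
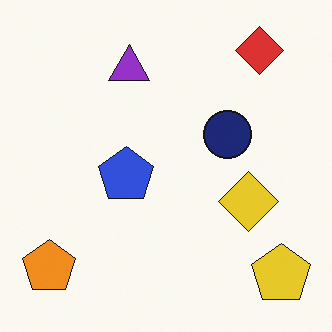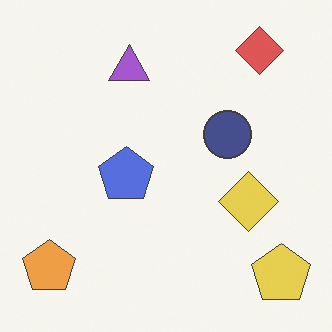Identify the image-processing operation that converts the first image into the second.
It was given slightly reduced contrast.

Tones are pushed toward mid-grey across the whole image — a global contrast change.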